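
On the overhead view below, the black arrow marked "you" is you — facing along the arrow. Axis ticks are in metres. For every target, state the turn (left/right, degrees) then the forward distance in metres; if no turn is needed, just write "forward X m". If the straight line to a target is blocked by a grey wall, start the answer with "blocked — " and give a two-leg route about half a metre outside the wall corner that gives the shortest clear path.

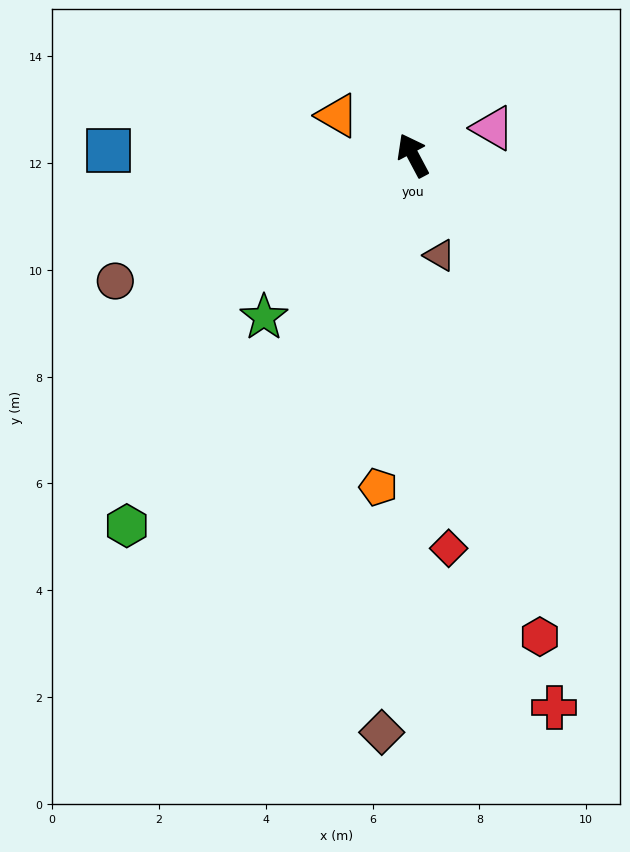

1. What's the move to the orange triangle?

turn left 34°, forward 1.6 m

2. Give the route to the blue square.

turn left 61°, forward 5.7 m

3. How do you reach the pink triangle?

turn right 99°, forward 1.6 m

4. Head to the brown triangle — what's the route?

turn left 167°, forward 1.9 m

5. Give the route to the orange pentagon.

turn left 146°, forward 6.2 m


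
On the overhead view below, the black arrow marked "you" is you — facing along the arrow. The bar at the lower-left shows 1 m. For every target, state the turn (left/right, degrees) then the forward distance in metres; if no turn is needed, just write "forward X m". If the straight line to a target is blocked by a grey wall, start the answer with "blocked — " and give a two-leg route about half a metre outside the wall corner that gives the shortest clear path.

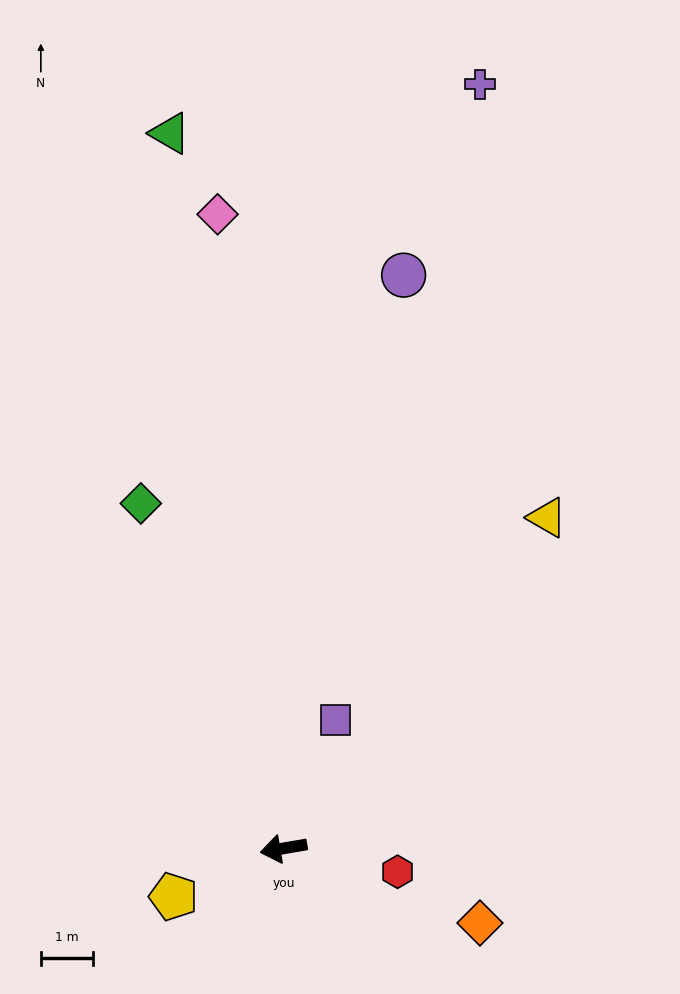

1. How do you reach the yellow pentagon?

turn left 14°, forward 2.3 m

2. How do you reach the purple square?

turn right 122°, forward 2.7 m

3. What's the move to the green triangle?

turn right 91°, forward 14.0 m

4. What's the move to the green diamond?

turn right 77°, forward 7.2 m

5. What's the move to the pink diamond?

turn right 94°, forward 12.3 m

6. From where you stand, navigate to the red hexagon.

turn left 159°, forward 2.2 m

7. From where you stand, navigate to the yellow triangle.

turn right 138°, forward 8.2 m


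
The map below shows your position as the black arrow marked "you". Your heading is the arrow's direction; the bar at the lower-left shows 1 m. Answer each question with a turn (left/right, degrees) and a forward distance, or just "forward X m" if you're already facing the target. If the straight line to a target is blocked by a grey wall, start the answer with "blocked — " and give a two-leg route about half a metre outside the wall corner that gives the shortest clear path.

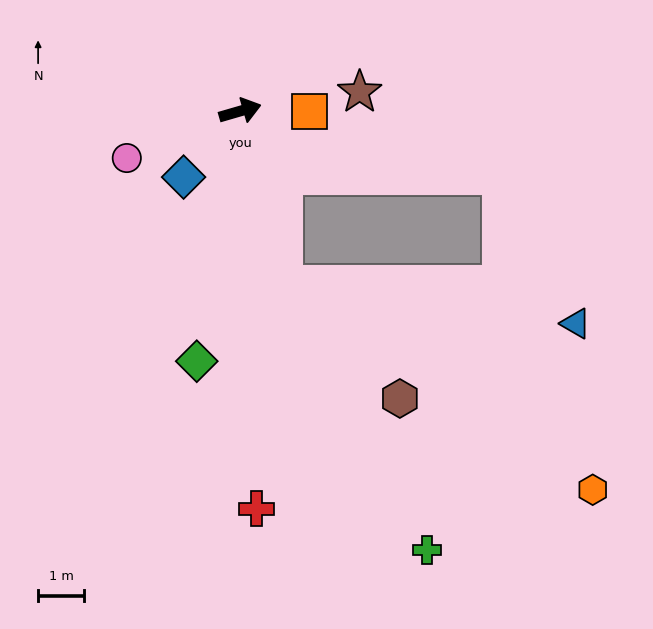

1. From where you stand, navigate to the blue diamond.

turn right 147°, forward 1.9 m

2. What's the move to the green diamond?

turn right 116°, forward 5.5 m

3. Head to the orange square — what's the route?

turn right 17°, forward 1.5 m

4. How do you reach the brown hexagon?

blocked — turn right 92°, forward 3.9 m, then turn left 31°, forward 3.5 m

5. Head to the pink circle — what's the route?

turn right 174°, forward 2.7 m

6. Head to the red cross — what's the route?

turn right 104°, forward 8.6 m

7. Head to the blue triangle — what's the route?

blocked — turn right 92°, forward 3.9 m, then turn left 68°, forward 6.4 m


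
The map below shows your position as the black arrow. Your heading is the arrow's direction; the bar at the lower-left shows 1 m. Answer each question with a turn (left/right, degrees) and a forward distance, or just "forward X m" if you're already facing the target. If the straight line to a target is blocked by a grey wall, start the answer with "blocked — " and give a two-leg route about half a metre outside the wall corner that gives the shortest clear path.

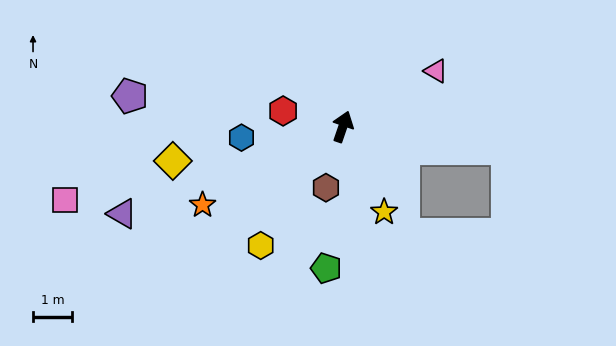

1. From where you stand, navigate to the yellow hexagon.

turn left 164°, forward 3.7 m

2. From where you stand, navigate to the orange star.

turn left 138°, forward 4.2 m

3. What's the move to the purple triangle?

turn left 131°, forward 6.1 m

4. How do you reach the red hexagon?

turn left 94°, forward 1.6 m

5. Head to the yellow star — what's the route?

turn right 135°, forward 2.5 m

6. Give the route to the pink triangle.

turn right 40°, forward 2.8 m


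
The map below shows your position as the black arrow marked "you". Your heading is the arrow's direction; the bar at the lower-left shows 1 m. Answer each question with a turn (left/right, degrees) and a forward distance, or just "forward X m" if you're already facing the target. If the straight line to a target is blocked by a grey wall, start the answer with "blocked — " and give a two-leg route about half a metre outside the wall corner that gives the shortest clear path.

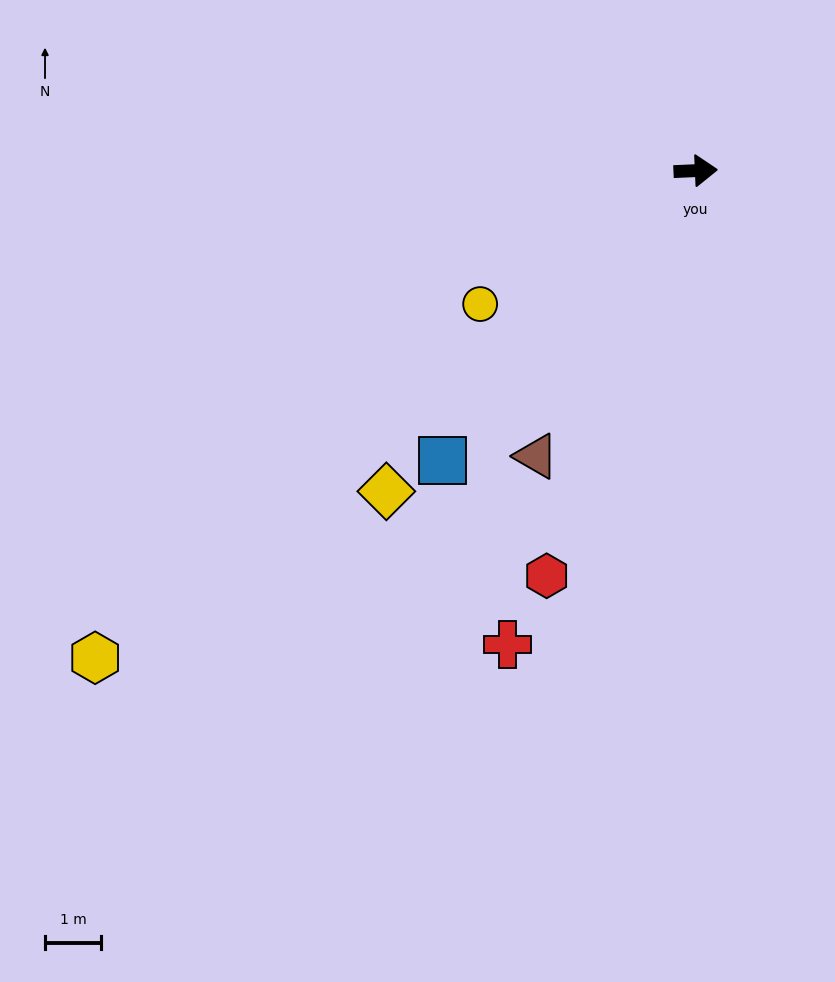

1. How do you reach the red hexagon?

turn right 113°, forward 7.6 m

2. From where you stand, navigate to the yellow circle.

turn right 151°, forward 4.5 m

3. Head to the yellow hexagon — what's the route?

turn right 143°, forward 13.7 m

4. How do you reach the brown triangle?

turn right 122°, forward 5.8 m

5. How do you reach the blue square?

turn right 134°, forward 6.8 m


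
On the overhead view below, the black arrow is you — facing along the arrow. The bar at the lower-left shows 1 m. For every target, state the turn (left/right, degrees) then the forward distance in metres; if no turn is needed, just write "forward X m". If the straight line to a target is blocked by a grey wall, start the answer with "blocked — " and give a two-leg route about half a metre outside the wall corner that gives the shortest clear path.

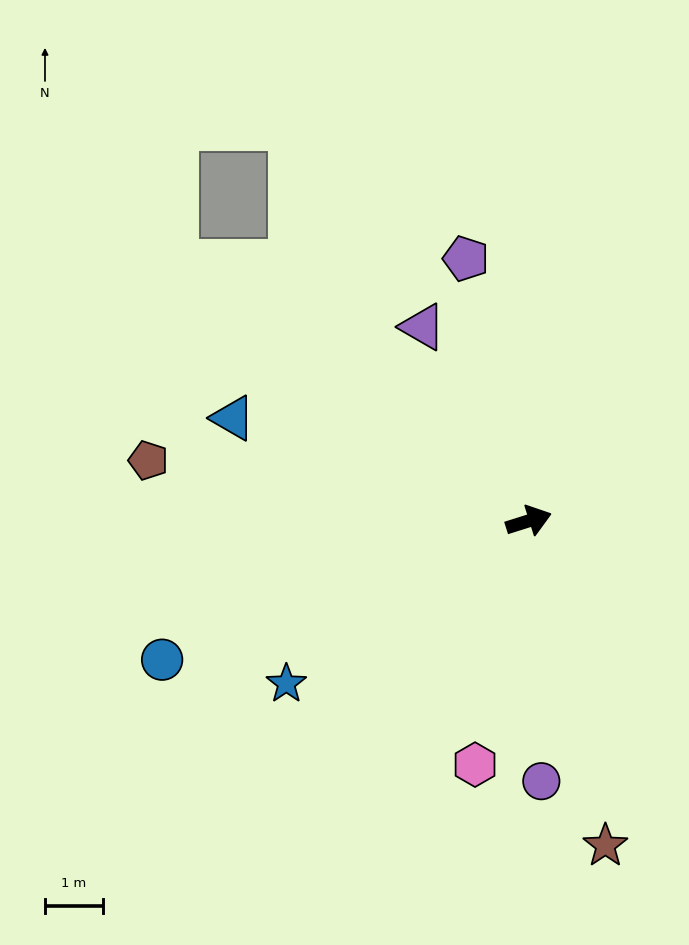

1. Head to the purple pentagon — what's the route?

turn left 86°, forward 4.7 m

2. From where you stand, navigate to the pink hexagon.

turn right 120°, forward 4.3 m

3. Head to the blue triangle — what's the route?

turn left 143°, forward 5.4 m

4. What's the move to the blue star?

turn right 164°, forward 5.1 m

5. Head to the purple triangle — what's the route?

turn left 101°, forward 3.8 m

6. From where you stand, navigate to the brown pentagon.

turn left 153°, forward 6.7 m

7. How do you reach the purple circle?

turn right 105°, forward 4.5 m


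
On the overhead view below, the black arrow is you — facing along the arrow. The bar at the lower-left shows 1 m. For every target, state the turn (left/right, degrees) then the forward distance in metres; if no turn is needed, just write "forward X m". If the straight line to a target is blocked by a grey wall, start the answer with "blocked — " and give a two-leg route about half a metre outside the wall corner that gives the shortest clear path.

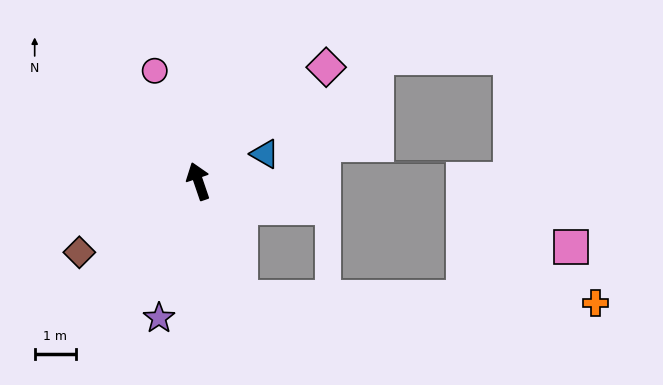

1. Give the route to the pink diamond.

turn right 67°, forward 4.2 m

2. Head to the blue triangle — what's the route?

turn right 86°, forward 1.7 m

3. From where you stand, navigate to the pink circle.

turn left 3°, forward 2.9 m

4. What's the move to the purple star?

turn left 145°, forward 3.5 m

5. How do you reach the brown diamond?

turn left 102°, forward 3.4 m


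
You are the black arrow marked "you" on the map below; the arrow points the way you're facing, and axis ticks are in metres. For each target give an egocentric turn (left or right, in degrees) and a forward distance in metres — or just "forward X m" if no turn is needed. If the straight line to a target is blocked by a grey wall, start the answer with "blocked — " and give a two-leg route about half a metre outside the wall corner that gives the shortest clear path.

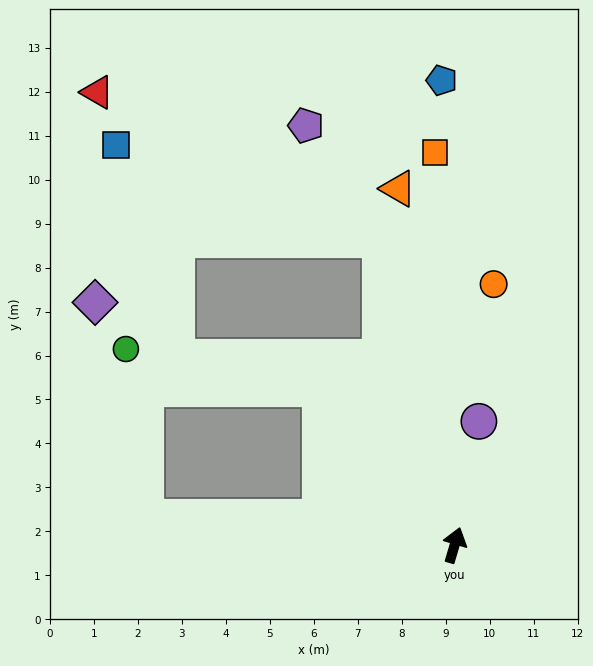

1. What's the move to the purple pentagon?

blocked — turn left 30°, forward 7.2 m, then turn left 20°, forward 3.1 m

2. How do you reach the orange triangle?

turn left 25°, forward 8.2 m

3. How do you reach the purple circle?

turn left 5°, forward 2.9 m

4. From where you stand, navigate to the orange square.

turn left 19°, forward 8.9 m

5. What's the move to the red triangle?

blocked — turn left 30°, forward 7.2 m, then turn left 49°, forward 7.2 m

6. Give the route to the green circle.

blocked — turn left 57°, forward 4.7 m, then turn left 38°, forward 4.5 m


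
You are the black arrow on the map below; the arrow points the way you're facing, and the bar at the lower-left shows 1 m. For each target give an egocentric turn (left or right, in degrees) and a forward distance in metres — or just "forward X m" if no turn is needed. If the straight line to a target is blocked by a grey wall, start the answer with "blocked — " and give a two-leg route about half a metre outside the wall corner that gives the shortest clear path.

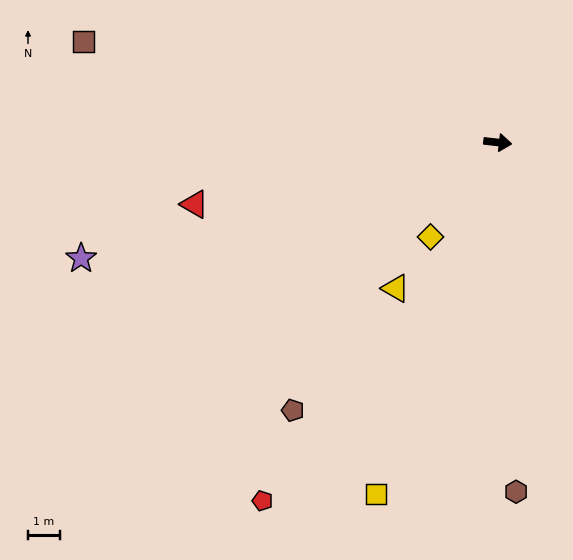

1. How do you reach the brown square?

turn left 173°, forward 13.3 m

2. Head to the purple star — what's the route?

turn right 158°, forward 13.5 m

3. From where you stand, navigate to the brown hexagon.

turn right 81°, forward 10.9 m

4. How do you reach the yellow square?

turn right 103°, forward 11.6 m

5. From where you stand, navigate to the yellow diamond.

turn right 119°, forward 3.6 m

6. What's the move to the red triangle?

turn right 162°, forward 9.7 m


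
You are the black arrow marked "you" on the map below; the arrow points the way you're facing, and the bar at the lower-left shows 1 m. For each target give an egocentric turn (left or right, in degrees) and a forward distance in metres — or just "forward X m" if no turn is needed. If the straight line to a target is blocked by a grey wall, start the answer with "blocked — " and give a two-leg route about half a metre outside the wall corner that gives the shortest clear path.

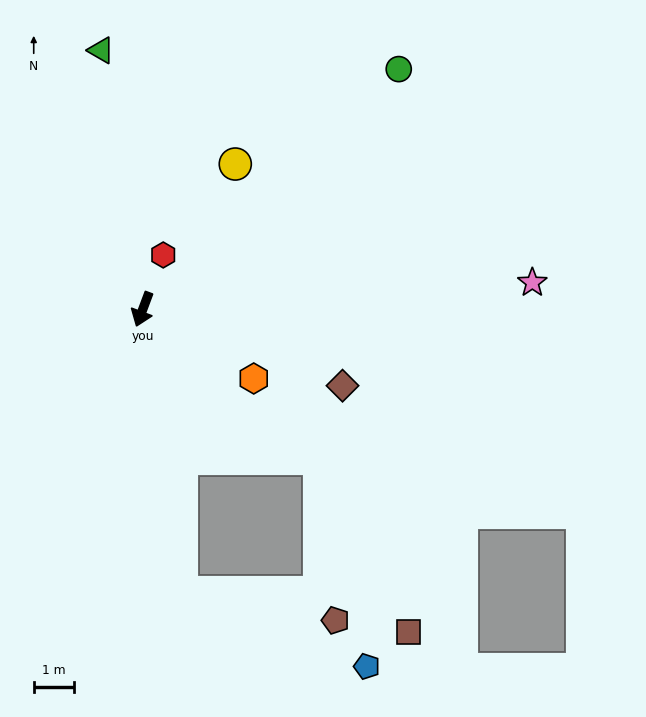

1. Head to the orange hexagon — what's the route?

turn left 79°, forward 3.3 m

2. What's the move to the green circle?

turn left 154°, forward 8.8 m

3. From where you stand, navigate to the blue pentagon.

blocked — turn left 28°, forward 7.2 m, then turn left 61°, forward 5.0 m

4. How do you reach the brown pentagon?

blocked — turn left 28°, forward 7.2 m, then turn left 73°, forward 3.9 m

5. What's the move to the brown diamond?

turn left 90°, forward 5.4 m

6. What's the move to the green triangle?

turn right 150°, forward 6.6 m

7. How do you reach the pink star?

turn left 114°, forward 9.8 m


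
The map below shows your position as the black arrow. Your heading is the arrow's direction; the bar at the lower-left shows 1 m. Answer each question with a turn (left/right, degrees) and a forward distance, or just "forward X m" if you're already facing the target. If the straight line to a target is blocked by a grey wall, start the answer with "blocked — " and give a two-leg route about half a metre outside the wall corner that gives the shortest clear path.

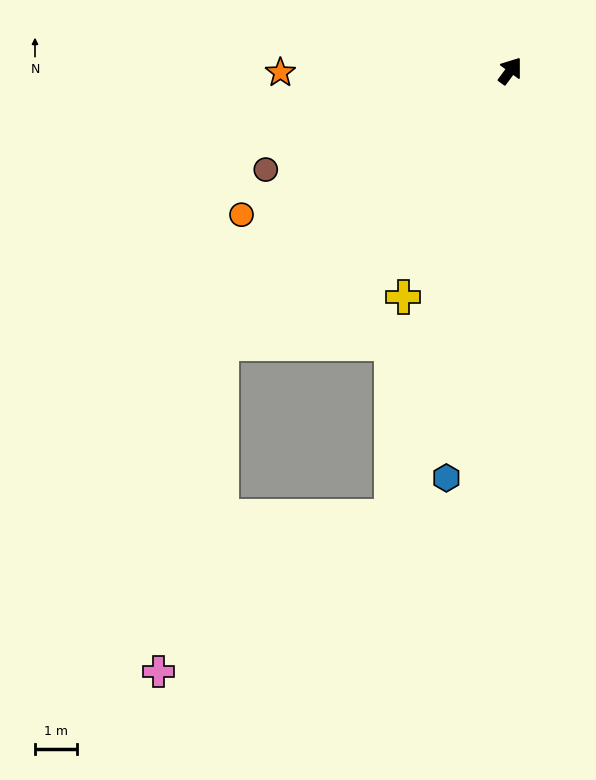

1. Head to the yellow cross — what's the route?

turn right 169°, forward 6.0 m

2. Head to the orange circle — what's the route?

turn left 155°, forward 7.3 m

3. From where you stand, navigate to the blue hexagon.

turn right 153°, forward 9.9 m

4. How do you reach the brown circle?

turn left 148°, forward 6.3 m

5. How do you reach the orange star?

turn left 127°, forward 5.5 m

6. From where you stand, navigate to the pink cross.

blocked — turn left 170°, forward 9.5 m, then turn left 36°, forward 8.0 m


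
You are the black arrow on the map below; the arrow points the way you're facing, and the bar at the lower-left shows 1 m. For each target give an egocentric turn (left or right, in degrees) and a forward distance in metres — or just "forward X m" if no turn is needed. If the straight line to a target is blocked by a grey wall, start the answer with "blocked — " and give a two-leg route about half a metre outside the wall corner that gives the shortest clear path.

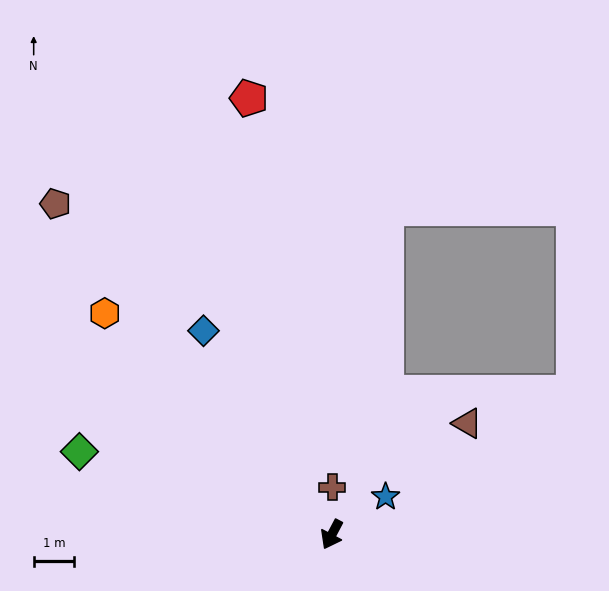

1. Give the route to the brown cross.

turn right 153°, forward 1.2 m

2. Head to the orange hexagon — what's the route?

turn right 106°, forward 7.8 m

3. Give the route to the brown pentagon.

turn right 112°, forward 10.6 m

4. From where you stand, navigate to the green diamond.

turn right 80°, forward 6.5 m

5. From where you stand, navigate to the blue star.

turn left 153°, forward 1.6 m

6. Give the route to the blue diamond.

turn right 120°, forward 5.9 m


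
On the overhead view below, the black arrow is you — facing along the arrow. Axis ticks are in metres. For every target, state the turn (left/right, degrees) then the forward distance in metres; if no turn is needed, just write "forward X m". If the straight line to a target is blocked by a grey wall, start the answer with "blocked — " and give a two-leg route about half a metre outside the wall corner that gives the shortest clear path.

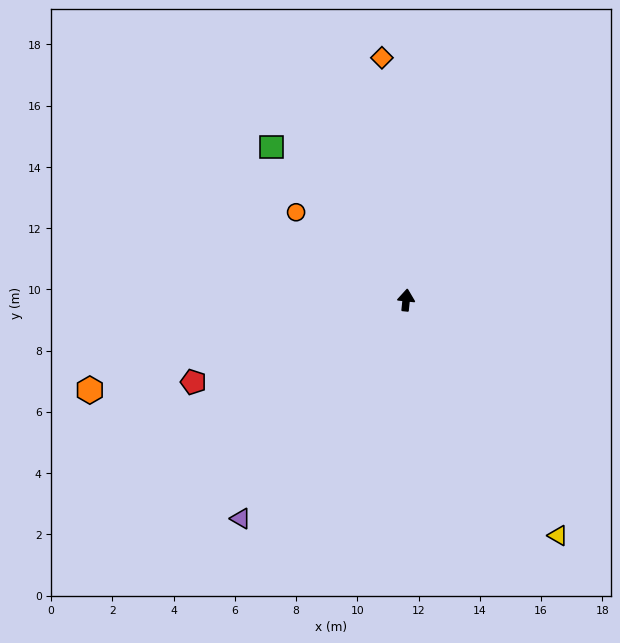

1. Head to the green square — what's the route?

turn left 47°, forward 6.7 m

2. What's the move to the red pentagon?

turn left 117°, forward 7.4 m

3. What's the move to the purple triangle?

turn left 149°, forward 9.0 m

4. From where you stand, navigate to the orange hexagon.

turn left 112°, forward 10.7 m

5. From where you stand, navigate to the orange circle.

turn left 57°, forward 4.6 m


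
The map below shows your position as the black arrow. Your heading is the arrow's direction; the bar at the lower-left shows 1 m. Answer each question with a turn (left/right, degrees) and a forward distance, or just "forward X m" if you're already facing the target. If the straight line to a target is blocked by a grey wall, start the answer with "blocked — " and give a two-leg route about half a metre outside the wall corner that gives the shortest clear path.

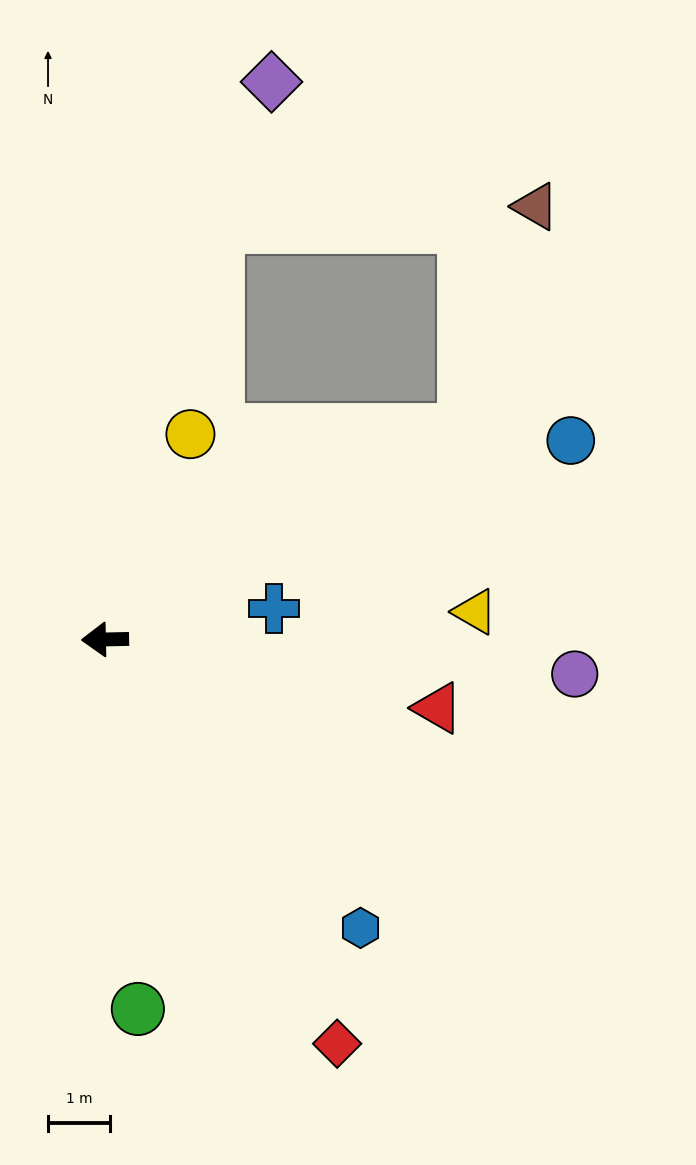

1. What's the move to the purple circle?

turn left 175°, forward 7.6 m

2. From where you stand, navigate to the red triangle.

turn left 167°, forward 5.5 m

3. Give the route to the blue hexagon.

turn left 130°, forward 6.2 m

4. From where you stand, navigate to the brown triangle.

blocked — turn right 151°, forward 6.7 m, then turn left 42°, forward 3.8 m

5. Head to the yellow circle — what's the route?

turn right 114°, forward 3.6 m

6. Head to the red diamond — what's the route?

turn left 119°, forward 7.5 m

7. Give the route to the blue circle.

turn right 158°, forward 8.2 m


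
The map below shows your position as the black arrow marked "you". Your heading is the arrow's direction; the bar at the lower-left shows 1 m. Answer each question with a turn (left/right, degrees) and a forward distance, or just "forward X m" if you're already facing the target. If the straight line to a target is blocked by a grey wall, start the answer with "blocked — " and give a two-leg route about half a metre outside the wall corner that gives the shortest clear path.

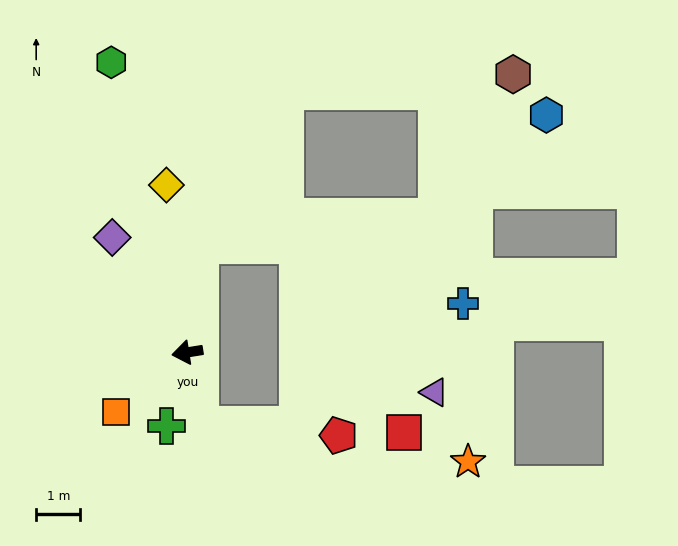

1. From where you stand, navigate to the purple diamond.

turn right 66°, forward 3.1 m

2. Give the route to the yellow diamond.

turn right 92°, forward 3.8 m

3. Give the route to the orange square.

turn left 31°, forward 2.1 m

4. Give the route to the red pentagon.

blocked — turn left 91°, forward 1.7 m, then turn left 76°, forward 3.1 m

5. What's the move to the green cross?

turn left 65°, forward 1.7 m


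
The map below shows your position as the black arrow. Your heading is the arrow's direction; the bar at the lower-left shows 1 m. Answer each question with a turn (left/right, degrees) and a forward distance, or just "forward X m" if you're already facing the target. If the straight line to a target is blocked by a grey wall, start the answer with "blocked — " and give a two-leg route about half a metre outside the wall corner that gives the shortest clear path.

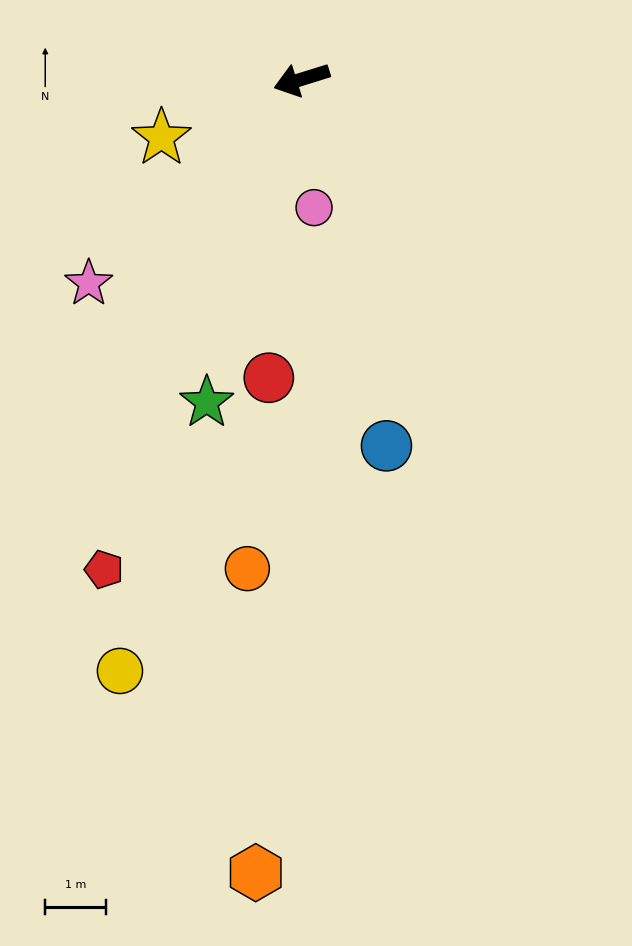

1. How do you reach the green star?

turn left 56°, forward 5.6 m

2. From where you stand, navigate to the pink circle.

turn left 78°, forward 2.1 m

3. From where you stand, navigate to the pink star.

turn left 26°, forward 4.9 m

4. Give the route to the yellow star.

turn left 5°, forward 2.5 m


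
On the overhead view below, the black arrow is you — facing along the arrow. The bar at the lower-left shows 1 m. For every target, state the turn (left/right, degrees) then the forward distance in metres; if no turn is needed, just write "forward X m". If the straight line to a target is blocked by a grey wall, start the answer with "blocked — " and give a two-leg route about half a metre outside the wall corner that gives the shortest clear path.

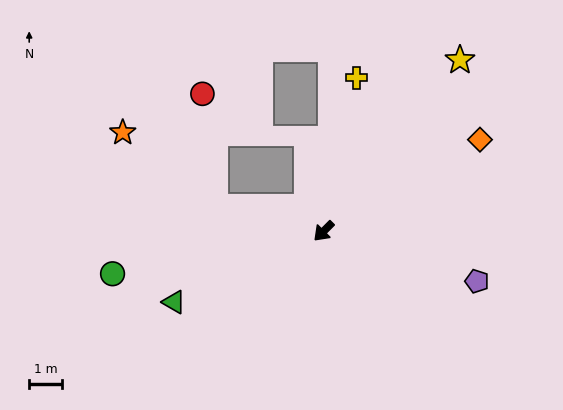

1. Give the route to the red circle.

blocked — turn right 57°, forward 3.5 m, then turn right 72°, forward 3.5 m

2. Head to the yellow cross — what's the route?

turn right 147°, forward 4.9 m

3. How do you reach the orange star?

blocked — turn right 57°, forward 3.5 m, then turn right 27°, forward 3.7 m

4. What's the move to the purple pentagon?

turn left 117°, forward 5.0 m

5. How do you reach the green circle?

turn right 34°, forward 6.7 m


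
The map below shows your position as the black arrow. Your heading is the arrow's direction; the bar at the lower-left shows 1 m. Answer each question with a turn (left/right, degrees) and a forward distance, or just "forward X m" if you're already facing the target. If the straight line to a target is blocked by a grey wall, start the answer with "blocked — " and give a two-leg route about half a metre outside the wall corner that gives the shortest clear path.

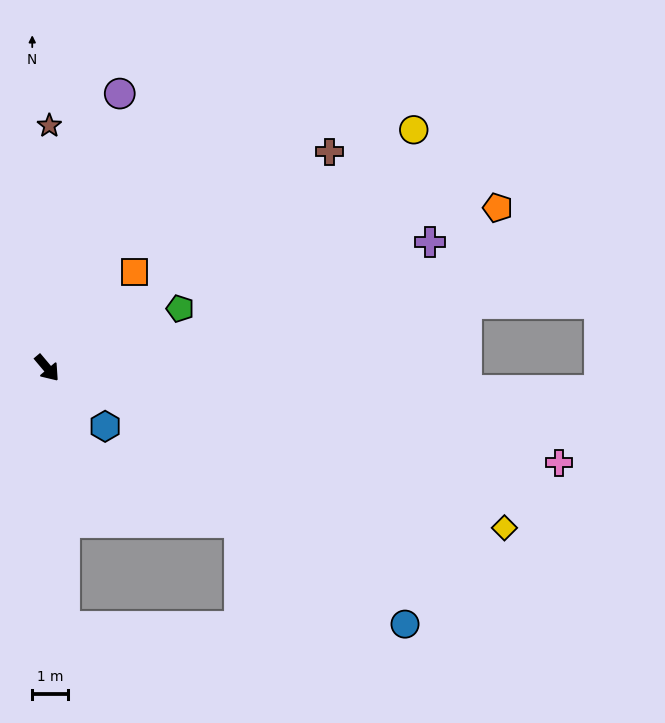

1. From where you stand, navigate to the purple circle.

turn left 125°, forward 8.0 m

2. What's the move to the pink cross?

turn left 39°, forward 14.6 m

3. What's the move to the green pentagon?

turn left 74°, forward 4.1 m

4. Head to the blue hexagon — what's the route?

turn left 5°, forward 2.3 m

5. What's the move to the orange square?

turn left 98°, forward 3.7 m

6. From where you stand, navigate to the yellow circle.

turn left 83°, forward 12.3 m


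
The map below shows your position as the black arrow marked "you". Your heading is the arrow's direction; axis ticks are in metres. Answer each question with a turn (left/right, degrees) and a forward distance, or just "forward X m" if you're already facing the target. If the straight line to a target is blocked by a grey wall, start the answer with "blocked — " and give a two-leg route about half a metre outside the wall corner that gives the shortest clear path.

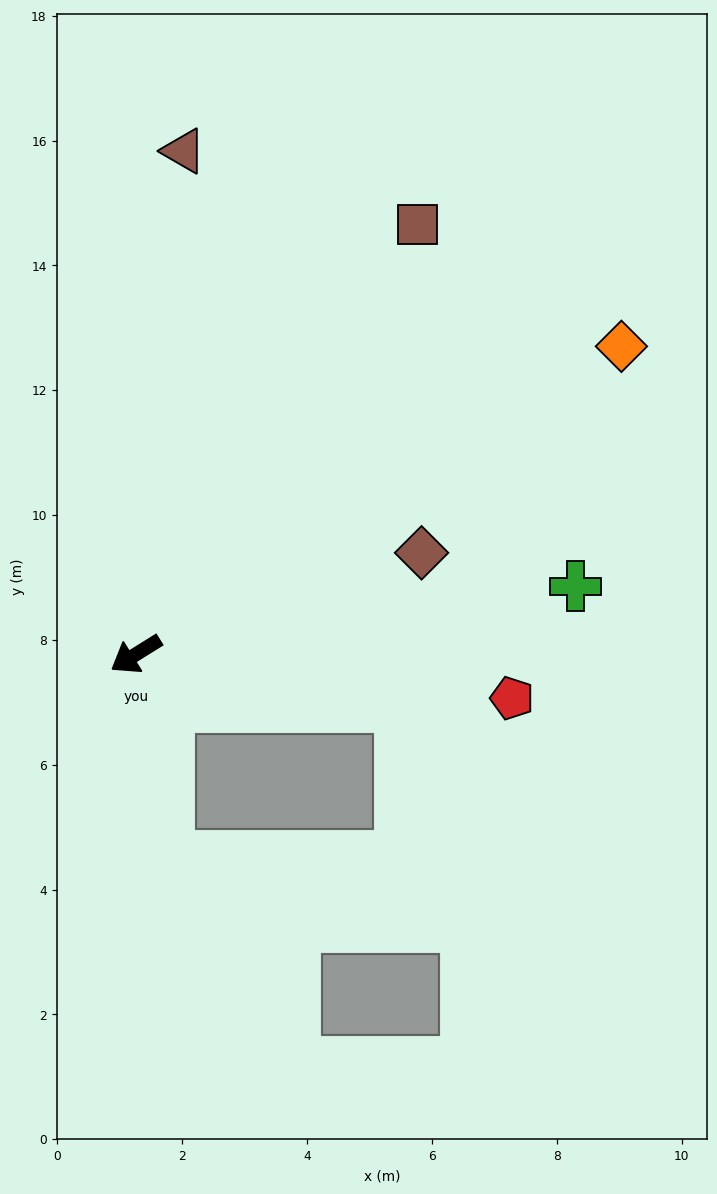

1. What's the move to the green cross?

turn left 157°, forward 7.1 m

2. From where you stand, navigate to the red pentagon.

turn left 141°, forward 6.1 m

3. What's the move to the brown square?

turn right 155°, forward 8.2 m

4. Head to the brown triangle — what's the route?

turn right 127°, forward 8.1 m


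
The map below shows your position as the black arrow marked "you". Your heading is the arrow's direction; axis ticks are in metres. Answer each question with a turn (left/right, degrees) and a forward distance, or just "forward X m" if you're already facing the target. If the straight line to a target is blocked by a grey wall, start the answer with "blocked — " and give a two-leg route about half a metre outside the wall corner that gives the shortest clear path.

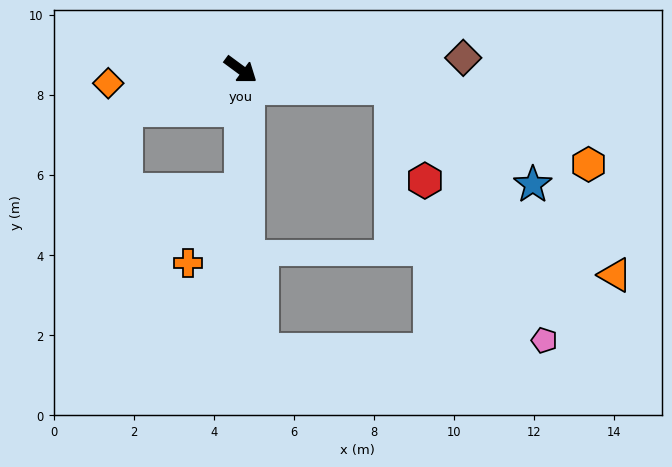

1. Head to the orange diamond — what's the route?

turn right 138°, forward 3.3 m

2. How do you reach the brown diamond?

turn left 39°, forward 5.6 m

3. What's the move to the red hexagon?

blocked — turn left 30°, forward 3.8 m, then turn right 64°, forward 2.5 m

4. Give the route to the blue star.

blocked — turn left 30°, forward 3.8 m, then turn right 28°, forward 4.3 m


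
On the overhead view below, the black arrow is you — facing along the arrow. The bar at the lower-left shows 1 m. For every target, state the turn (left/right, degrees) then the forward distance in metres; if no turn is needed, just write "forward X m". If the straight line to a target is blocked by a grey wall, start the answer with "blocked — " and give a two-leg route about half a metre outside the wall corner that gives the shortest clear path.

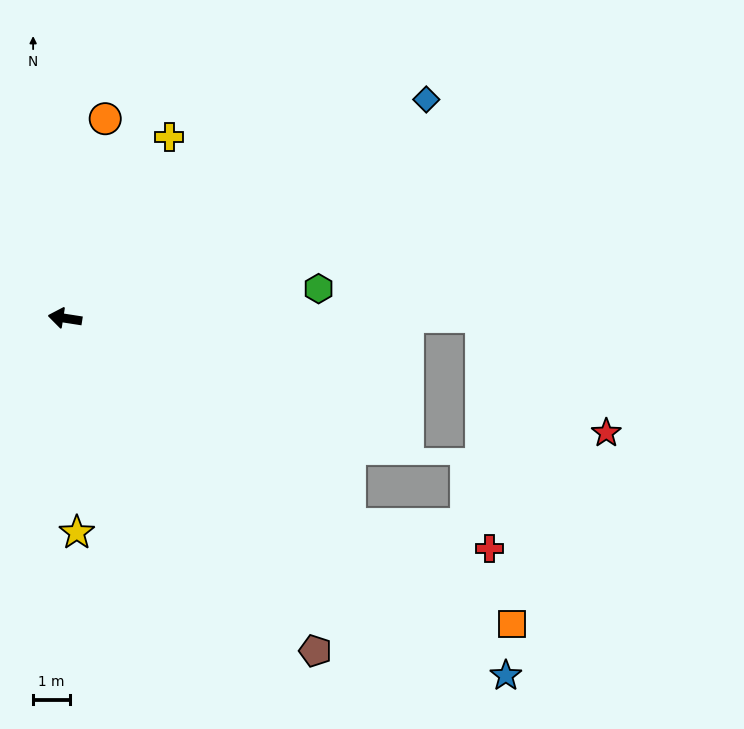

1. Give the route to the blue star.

turn left 150°, forward 15.3 m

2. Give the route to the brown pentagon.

turn left 136°, forward 11.3 m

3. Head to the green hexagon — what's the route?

turn right 164°, forward 6.9 m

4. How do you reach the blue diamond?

turn right 140°, forward 11.4 m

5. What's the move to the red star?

blocked — turn right 171°, forward 11.2 m, then turn right 43°, forward 4.6 m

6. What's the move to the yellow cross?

turn right 111°, forward 5.7 m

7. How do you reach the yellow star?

turn left 102°, forward 5.8 m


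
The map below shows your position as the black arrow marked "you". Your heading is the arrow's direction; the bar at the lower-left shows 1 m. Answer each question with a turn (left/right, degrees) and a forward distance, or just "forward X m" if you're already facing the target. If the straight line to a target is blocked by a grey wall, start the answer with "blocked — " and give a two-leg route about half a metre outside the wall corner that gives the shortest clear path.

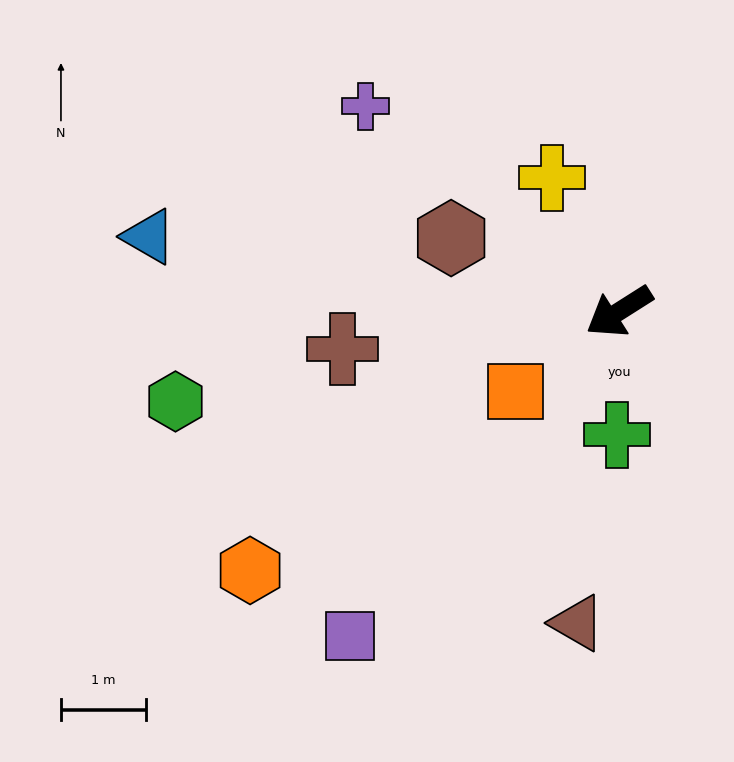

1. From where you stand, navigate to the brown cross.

turn right 25°, forward 3.3 m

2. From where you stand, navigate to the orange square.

turn left 5°, forward 1.5 m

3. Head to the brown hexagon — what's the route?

turn right 56°, forward 2.2 m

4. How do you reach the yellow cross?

turn right 96°, forward 1.8 m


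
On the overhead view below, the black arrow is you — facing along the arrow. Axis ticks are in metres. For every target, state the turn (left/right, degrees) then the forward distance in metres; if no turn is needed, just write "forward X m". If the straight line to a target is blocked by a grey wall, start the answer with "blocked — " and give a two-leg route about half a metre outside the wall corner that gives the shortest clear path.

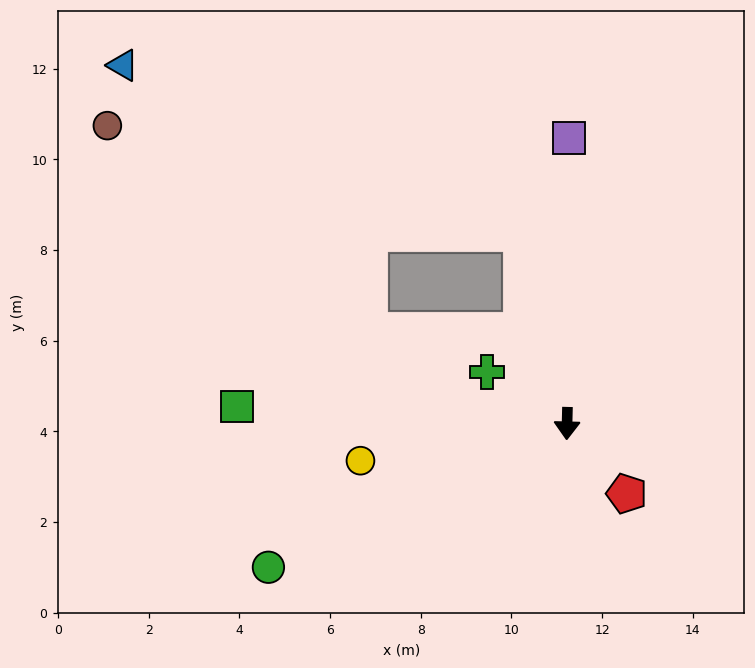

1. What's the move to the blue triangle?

blocked — turn right 165°, forward 4.3 m, then turn left 54°, forward 9.5 m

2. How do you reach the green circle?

turn right 63°, forward 7.3 m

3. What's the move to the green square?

turn right 92°, forward 7.3 m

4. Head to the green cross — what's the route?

turn right 121°, forward 2.1 m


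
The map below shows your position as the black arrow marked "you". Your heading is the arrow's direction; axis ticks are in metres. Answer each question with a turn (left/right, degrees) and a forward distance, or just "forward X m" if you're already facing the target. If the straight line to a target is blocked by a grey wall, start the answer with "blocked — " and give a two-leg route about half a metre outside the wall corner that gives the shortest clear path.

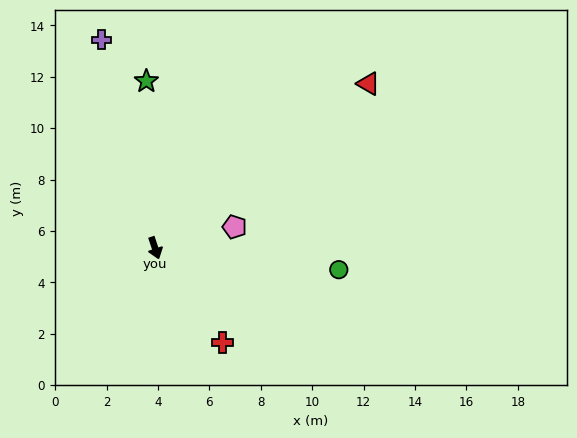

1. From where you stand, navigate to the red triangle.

turn left 109°, forward 10.5 m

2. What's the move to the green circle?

turn left 65°, forward 7.2 m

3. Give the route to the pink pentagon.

turn left 86°, forward 3.2 m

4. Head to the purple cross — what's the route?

turn left 176°, forward 8.4 m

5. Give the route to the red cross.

turn left 17°, forward 4.5 m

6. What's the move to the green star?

turn left 164°, forward 6.5 m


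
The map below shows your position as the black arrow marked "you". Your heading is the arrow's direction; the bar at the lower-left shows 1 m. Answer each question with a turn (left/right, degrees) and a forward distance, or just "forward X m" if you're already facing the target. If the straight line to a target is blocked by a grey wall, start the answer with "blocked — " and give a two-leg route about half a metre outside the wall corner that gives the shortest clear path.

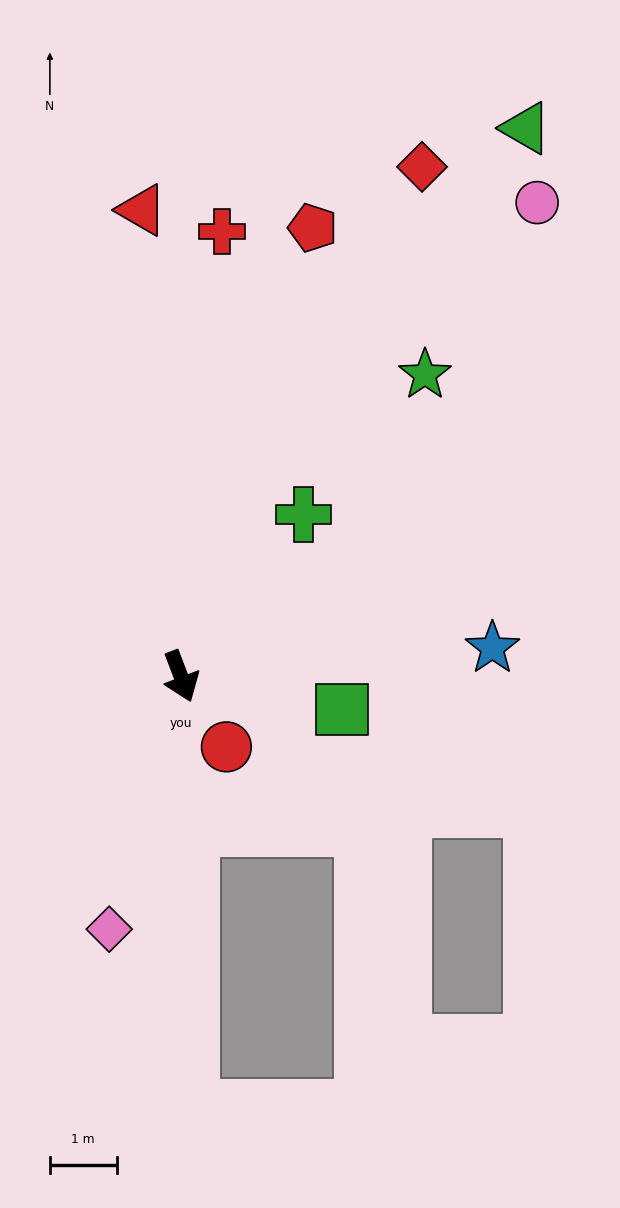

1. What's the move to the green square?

turn left 58°, forward 2.5 m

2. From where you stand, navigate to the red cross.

turn left 154°, forward 6.7 m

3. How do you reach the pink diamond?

turn right 37°, forward 3.9 m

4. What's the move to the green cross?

turn left 122°, forward 3.0 m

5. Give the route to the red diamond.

turn left 134°, forward 8.4 m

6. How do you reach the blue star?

turn left 74°, forward 4.7 m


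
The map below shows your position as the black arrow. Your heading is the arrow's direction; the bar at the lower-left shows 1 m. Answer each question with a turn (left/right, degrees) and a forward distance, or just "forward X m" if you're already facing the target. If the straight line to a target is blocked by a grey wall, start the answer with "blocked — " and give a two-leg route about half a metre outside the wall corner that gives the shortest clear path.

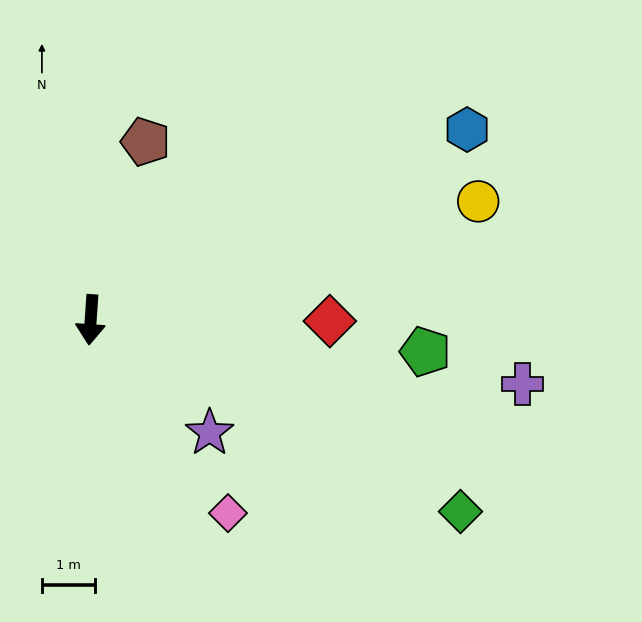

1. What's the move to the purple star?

turn left 50°, forward 3.1 m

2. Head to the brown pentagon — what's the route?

turn left 167°, forward 3.5 m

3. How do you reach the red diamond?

turn left 94°, forward 4.5 m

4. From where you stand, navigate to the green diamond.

turn left 67°, forward 7.9 m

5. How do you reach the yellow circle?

turn left 111°, forward 7.7 m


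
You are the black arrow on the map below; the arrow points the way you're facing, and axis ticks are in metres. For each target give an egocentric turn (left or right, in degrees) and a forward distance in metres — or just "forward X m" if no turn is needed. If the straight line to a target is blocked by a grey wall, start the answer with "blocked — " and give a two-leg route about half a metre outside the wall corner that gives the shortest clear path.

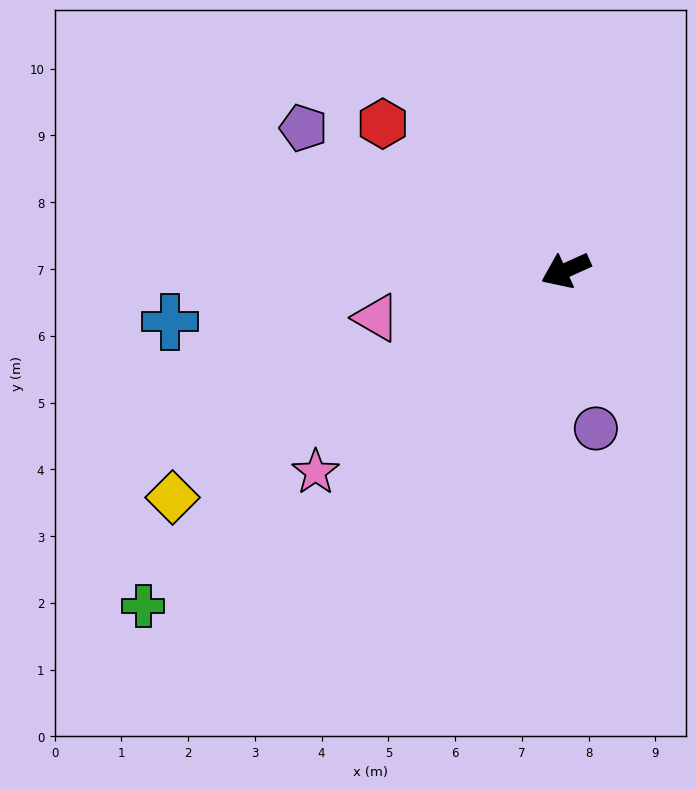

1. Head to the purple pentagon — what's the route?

turn right 53°, forward 4.5 m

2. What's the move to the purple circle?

turn left 76°, forward 2.4 m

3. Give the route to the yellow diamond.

turn left 6°, forward 6.8 m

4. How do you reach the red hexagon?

turn right 63°, forward 3.5 m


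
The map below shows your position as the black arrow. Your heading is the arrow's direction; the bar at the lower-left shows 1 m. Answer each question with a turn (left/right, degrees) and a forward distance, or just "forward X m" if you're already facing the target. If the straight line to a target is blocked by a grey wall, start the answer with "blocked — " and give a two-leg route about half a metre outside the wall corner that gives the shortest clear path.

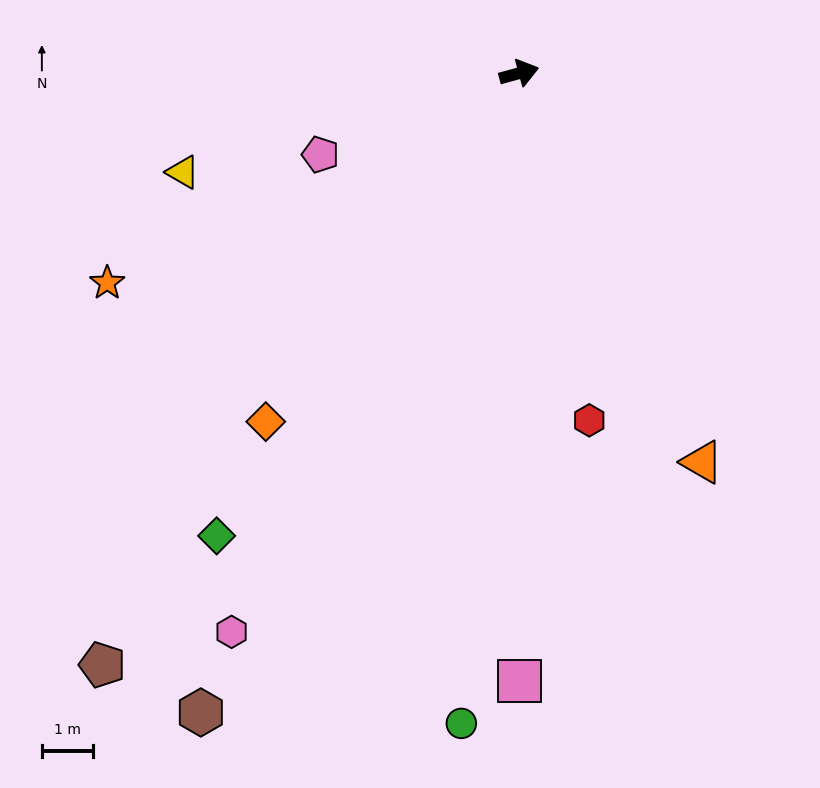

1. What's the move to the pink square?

turn right 105°, forward 11.9 m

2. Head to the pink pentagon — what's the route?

turn right 173°, forward 4.2 m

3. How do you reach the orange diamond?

turn right 141°, forward 8.4 m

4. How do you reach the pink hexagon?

turn right 132°, forward 12.3 m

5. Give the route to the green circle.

turn right 110°, forward 12.8 m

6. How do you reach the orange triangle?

turn right 80°, forward 8.4 m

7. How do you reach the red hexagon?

turn right 94°, forward 6.9 m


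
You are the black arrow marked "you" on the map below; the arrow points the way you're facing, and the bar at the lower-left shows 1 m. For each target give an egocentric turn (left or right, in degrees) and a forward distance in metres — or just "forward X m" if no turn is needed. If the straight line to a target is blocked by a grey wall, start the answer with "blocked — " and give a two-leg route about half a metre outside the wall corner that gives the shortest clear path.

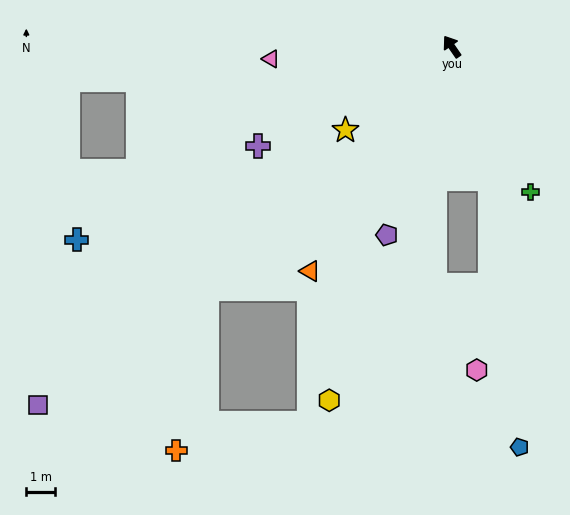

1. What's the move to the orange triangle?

turn left 113°, forward 9.3 m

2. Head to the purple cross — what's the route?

turn left 83°, forward 7.7 m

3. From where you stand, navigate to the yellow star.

turn left 94°, forward 4.8 m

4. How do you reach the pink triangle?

turn left 59°, forward 6.4 m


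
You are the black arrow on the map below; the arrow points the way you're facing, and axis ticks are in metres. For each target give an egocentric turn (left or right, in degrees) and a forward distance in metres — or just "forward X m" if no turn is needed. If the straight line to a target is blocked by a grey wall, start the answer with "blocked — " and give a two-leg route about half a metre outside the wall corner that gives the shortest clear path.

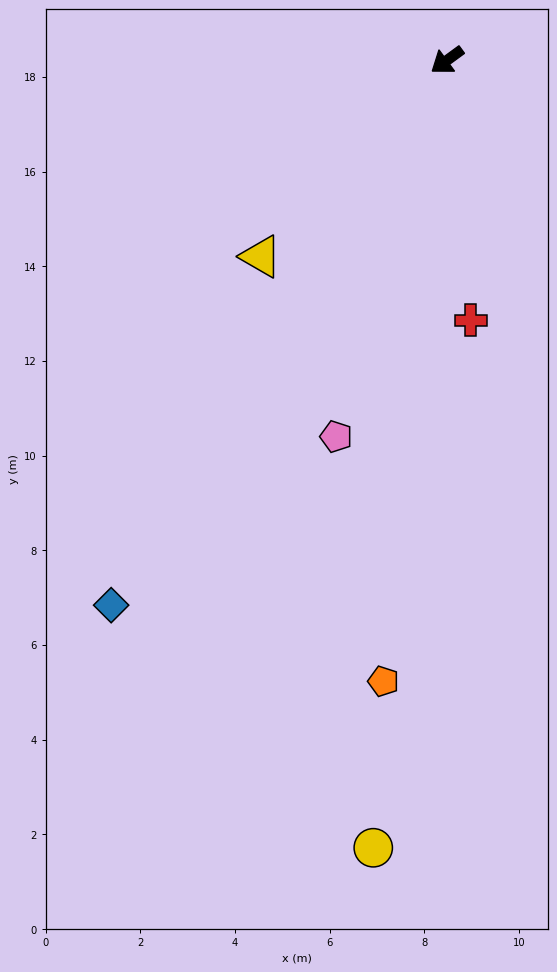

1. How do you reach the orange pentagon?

turn left 48°, forward 13.2 m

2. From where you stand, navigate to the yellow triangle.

turn left 10°, forward 5.7 m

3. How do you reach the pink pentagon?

turn left 37°, forward 8.3 m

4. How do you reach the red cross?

turn left 59°, forward 5.5 m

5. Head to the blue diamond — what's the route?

turn left 22°, forward 13.5 m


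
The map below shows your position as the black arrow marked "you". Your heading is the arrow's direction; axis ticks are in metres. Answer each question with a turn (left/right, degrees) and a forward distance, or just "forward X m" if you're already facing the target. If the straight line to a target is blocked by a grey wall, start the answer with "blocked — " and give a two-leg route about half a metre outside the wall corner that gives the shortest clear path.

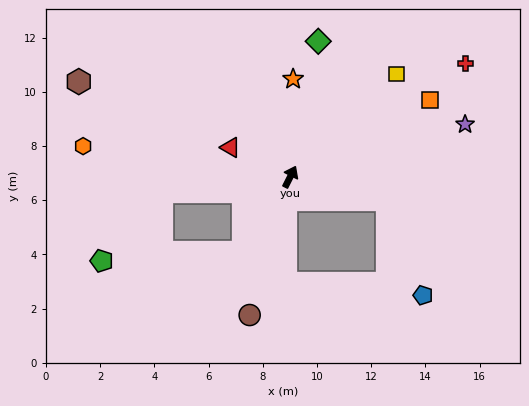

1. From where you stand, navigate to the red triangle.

turn left 91°, forward 2.5 m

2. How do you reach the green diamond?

turn left 15°, forward 5.1 m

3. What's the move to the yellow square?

turn right 19°, forward 5.5 m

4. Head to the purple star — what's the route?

turn right 47°, forward 6.7 m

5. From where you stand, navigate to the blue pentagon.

blocked — turn right 77°, forward 3.7 m, then turn right 56°, forward 3.7 m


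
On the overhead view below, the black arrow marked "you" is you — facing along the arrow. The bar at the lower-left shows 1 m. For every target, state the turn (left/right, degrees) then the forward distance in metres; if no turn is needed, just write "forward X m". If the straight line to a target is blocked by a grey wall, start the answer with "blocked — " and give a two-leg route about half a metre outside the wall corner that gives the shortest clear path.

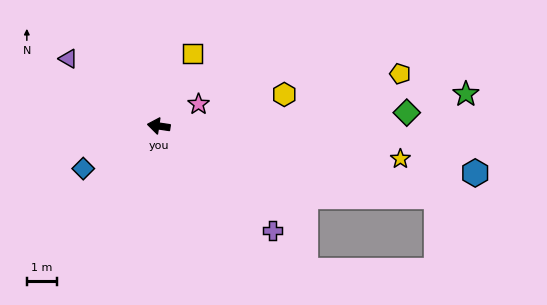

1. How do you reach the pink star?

turn right 143°, forward 1.5 m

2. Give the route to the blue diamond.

turn left 38°, forward 2.9 m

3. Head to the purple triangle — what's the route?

turn right 28°, forward 3.8 m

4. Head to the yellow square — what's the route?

turn right 107°, forward 2.7 m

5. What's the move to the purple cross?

turn left 146°, forward 5.2 m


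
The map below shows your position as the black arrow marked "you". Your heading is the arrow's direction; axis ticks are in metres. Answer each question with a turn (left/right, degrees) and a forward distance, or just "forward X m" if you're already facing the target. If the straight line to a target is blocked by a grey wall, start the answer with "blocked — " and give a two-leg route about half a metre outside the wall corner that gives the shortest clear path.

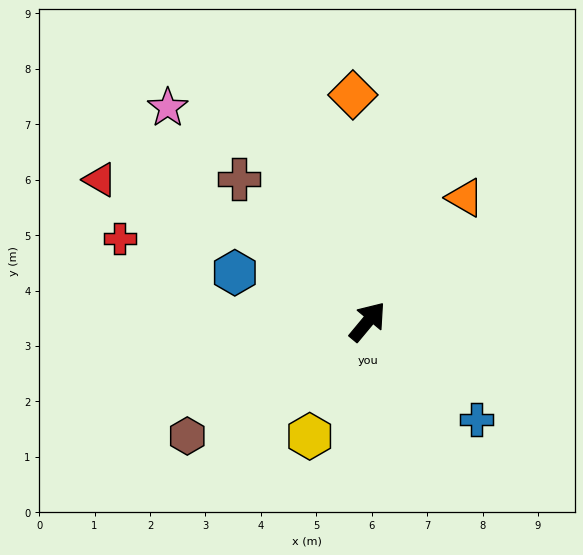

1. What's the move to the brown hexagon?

turn left 162°, forward 3.9 m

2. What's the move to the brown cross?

turn left 82°, forward 3.5 m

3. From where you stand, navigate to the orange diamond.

turn left 43°, forward 4.1 m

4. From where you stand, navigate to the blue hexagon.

turn left 110°, forward 2.6 m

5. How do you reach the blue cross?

turn right 92°, forward 2.6 m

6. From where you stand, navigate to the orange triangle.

forward 2.8 m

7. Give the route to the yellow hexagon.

turn right 167°, forward 2.3 m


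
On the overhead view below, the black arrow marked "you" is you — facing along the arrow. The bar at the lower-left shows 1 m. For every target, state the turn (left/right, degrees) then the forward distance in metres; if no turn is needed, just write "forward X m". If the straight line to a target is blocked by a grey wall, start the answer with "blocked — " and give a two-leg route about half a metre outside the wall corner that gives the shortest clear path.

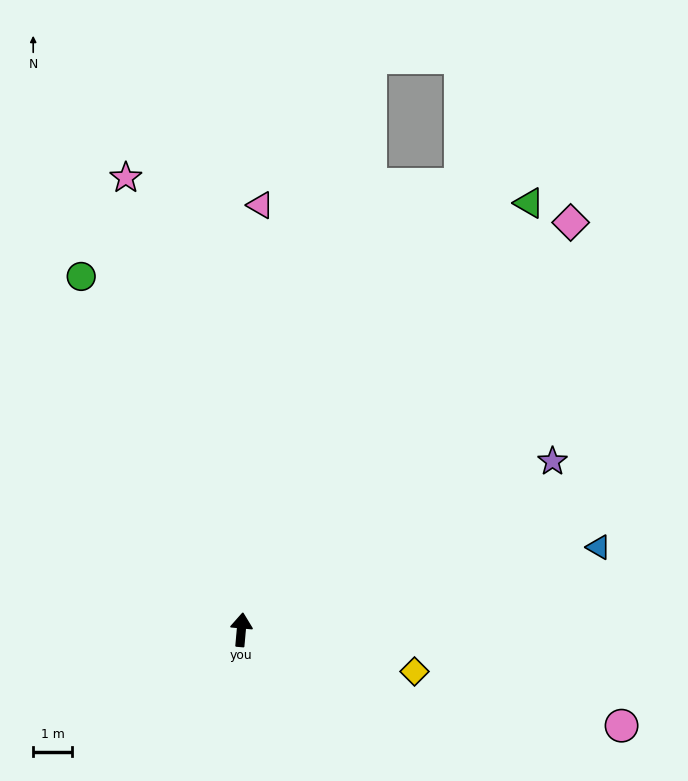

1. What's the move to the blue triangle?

turn right 72°, forward 9.4 m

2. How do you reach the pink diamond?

turn right 34°, forward 13.5 m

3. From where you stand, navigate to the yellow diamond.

turn right 98°, forward 4.6 m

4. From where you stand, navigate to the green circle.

turn left 30°, forward 10.0 m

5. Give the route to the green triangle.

turn right 29°, forward 13.3 m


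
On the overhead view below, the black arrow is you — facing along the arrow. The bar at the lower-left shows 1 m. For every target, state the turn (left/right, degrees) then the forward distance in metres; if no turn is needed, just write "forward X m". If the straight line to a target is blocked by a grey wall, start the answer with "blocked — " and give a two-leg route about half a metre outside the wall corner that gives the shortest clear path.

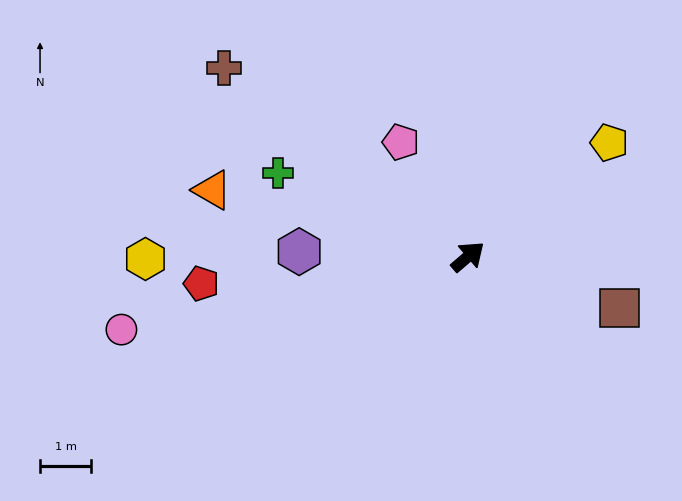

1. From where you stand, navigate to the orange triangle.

turn left 125°, forward 5.1 m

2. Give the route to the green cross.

turn left 116°, forward 4.0 m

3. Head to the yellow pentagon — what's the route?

forward 3.5 m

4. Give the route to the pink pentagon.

turn left 80°, forward 2.6 m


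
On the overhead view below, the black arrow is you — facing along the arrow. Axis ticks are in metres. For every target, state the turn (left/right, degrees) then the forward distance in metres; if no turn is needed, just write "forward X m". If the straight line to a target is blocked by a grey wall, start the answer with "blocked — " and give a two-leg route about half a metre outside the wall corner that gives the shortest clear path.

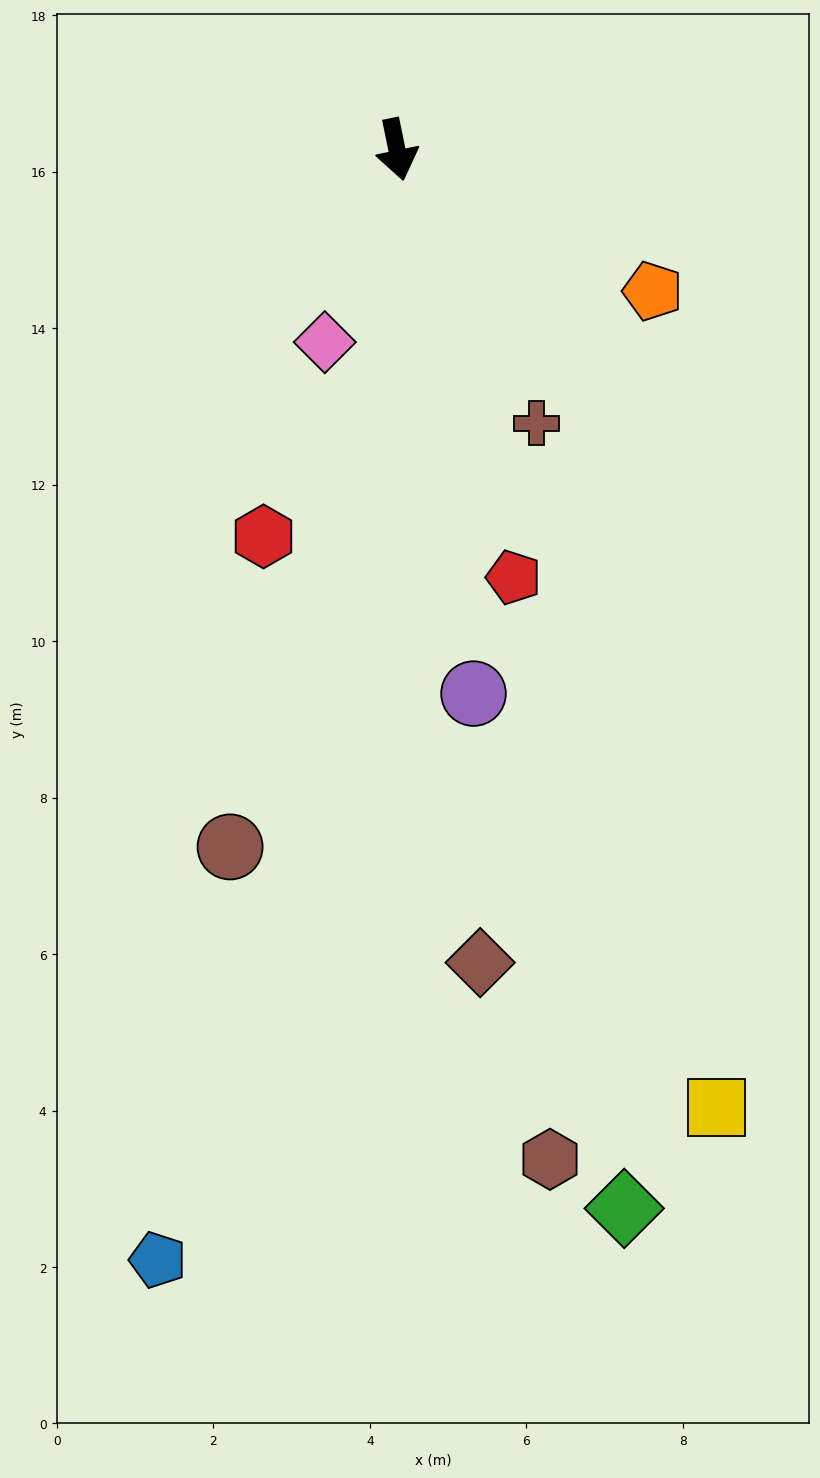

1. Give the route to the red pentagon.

turn left 4°, forward 5.7 m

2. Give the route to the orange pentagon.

turn left 49°, forward 3.7 m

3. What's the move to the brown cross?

turn left 15°, forward 3.9 m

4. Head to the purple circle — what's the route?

turn right 4°, forward 7.0 m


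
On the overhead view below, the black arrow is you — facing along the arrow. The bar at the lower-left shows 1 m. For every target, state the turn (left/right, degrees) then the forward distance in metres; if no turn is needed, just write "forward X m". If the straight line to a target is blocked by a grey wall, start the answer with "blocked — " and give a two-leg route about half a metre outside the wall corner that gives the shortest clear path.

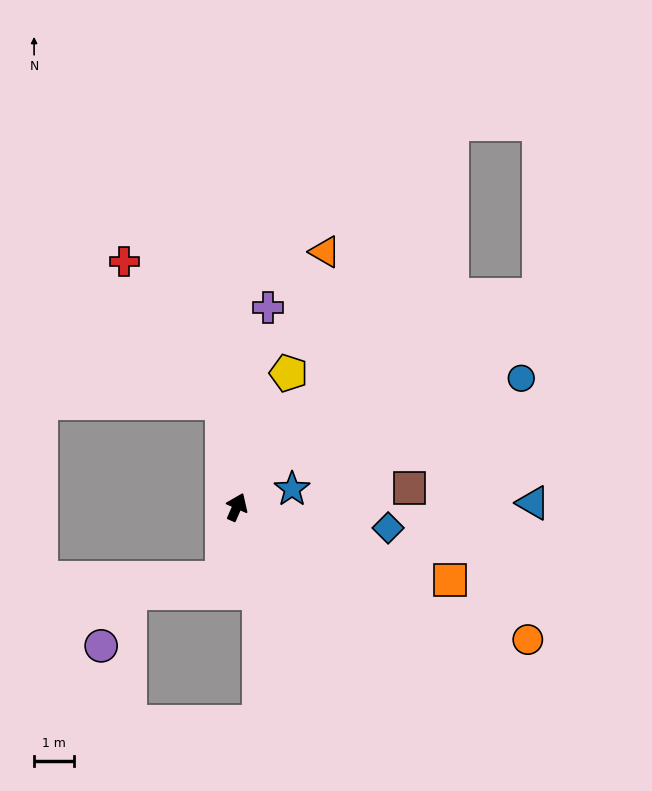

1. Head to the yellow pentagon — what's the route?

turn left 3°, forward 3.6 m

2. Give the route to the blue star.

turn right 48°, forward 1.4 m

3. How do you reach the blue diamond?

turn right 74°, forward 3.8 m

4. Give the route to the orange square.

turn right 85°, forward 5.6 m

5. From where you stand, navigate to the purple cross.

turn left 15°, forward 5.0 m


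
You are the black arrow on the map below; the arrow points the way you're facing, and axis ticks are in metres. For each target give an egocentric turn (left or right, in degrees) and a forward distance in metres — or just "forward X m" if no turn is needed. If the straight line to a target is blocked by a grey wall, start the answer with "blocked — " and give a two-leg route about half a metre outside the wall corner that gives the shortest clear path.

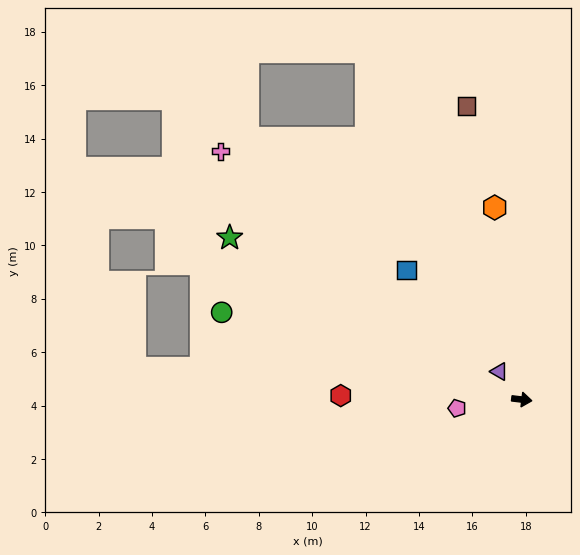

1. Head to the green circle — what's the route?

turn left 171°, forward 11.7 m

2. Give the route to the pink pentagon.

turn right 165°, forward 2.4 m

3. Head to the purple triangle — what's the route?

turn left 136°, forward 1.3 m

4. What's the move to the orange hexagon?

turn left 105°, forward 7.3 m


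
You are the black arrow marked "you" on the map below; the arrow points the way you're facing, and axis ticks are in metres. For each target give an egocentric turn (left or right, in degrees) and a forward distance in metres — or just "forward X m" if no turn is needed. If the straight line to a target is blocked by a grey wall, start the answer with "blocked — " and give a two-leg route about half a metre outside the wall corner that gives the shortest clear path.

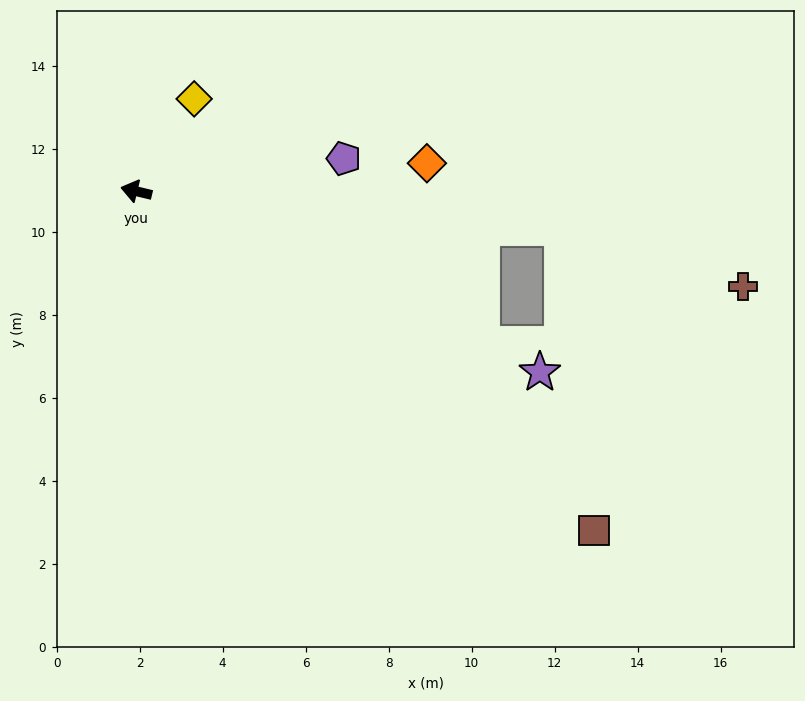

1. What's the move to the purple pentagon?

turn right 157°, forward 5.1 m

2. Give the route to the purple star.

turn left 169°, forward 10.7 m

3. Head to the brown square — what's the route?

turn left 157°, forward 13.7 m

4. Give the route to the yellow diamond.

turn right 109°, forward 2.6 m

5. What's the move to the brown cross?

blocked — turn right 171°, forward 10.3 m, then turn right 13°, forward 4.6 m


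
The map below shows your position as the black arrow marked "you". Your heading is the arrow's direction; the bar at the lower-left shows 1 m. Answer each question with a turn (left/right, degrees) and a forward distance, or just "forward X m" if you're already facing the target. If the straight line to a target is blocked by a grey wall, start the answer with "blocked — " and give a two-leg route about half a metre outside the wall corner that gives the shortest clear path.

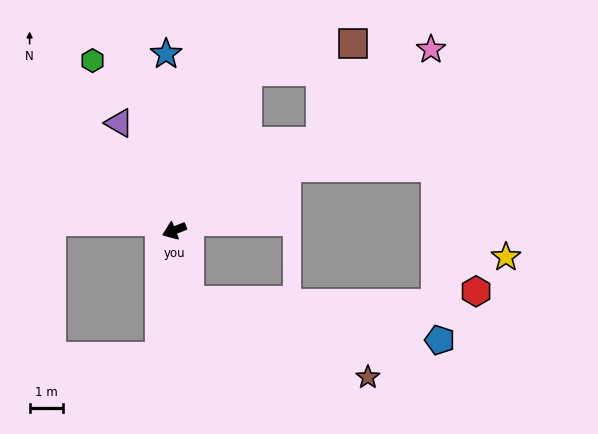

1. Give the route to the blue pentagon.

blocked — turn left 81°, forward 2.1 m, then turn left 68°, forward 7.5 m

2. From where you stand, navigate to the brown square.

blocked — turn right 170°, forward 5.1 m, then turn left 39°, forward 3.1 m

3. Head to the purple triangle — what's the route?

turn right 84°, forward 3.6 m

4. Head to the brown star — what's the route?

blocked — turn left 81°, forward 2.1 m, then turn left 54°, forward 5.7 m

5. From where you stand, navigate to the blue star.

turn right 109°, forward 5.2 m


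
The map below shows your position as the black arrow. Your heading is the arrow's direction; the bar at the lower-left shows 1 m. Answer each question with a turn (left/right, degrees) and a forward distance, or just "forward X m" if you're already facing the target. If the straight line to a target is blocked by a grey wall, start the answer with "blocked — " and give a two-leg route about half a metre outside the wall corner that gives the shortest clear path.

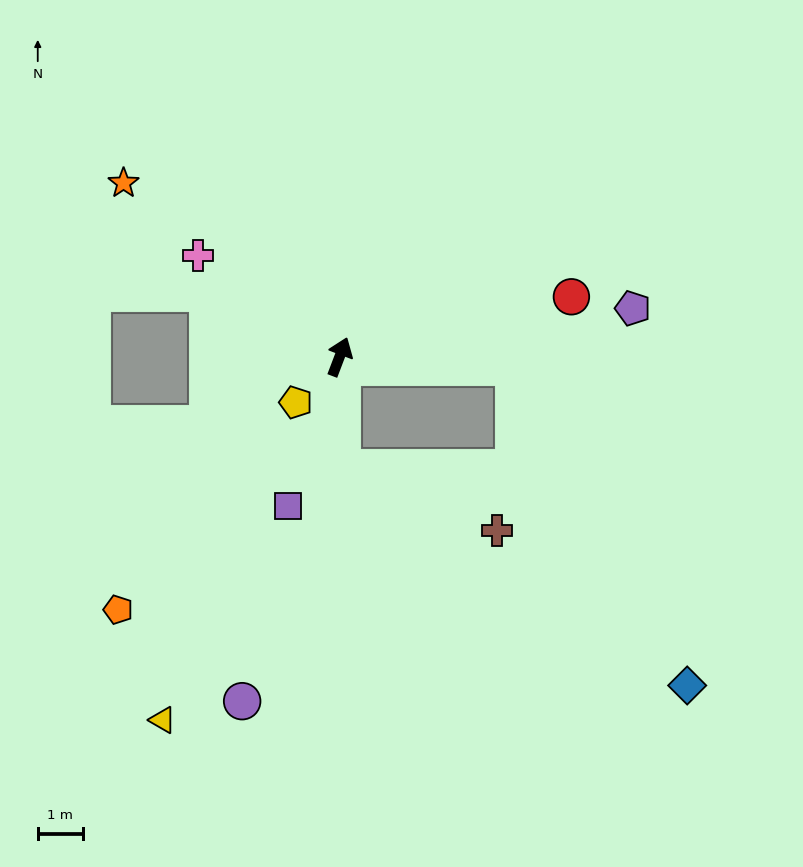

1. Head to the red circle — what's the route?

turn right 55°, forward 5.3 m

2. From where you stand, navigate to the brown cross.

blocked — turn right 158°, forward 2.5 m, then turn left 67°, forward 3.7 m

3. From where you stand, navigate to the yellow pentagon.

turn left 157°, forward 1.4 m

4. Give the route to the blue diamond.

blocked — turn right 158°, forward 2.5 m, then turn left 57°, forward 9.1 m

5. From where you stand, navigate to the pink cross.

turn left 75°, forward 3.9 m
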